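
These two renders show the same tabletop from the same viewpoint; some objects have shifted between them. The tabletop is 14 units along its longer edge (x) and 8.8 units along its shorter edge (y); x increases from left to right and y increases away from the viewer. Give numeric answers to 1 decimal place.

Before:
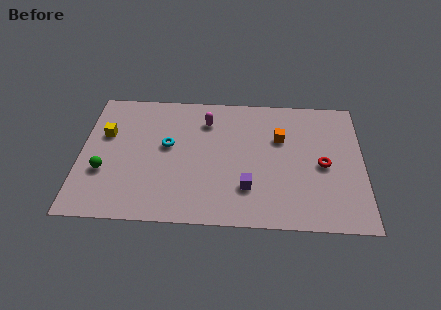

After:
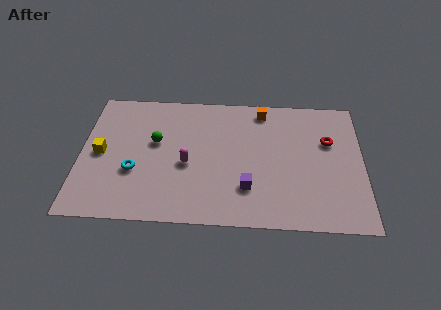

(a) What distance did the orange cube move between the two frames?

2.1

The orange cube was near (9.9, 5.8) before and (9.0, 7.7) after, so it travelled √(0.9² + 1.9²) ≈ 2.1 units.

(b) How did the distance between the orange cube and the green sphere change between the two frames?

-3.2

The distance was about 9.1 in the first image and 5.9 in the second, so they moved 3.2 units closer together.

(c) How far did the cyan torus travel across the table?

2.4

From (4.3, 5.0) to (2.7, 3.2), the cyan torus covered √(1.6² + 1.8²) ≈ 2.4 units.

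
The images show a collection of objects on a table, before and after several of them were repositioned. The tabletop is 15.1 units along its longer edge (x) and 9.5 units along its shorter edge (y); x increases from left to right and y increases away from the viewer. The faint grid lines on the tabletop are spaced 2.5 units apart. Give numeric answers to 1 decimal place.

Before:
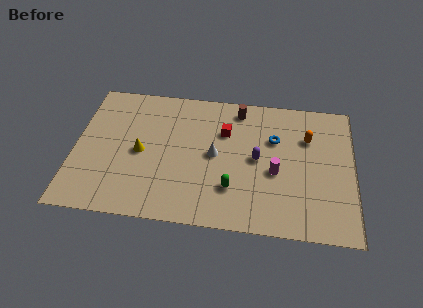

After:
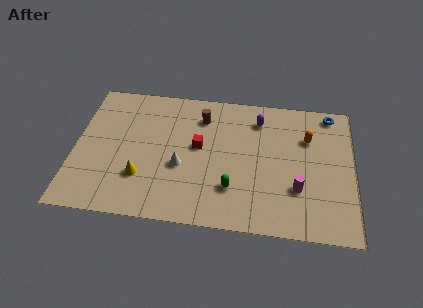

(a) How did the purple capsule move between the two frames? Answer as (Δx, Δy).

(0.0, 2.8)

The purple capsule was at about (9.9, 4.8) and moved to about (9.9, 7.6).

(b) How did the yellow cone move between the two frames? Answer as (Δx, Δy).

(0.1, -1.7)

From the two frames, the yellow cone sits at roughly (3.6, 4.5) before and (3.7, 2.8) after.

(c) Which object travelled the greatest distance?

the blue torus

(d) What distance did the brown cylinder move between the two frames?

2.2

The brown cylinder was near (8.8, 8.2) before and (6.8, 7.4) after, so it travelled √(2.0² + 0.8²) ≈ 2.2 units.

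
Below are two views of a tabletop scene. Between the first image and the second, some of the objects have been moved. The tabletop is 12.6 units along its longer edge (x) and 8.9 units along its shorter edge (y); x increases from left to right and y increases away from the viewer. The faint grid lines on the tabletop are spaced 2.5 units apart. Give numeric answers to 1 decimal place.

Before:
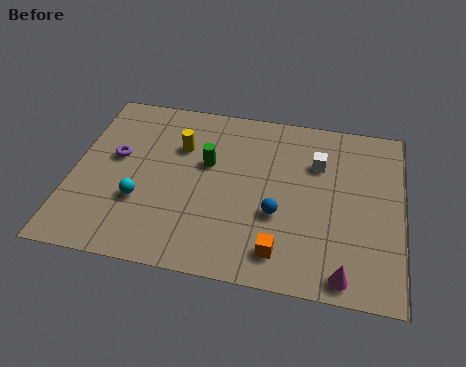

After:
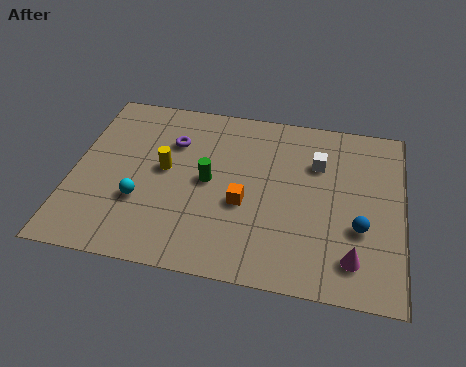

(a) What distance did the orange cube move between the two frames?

2.6

From (8.1, 1.5) to (6.6, 3.6), the orange cube covered √(1.5² + 2.1²) ≈ 2.6 units.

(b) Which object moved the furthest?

the blue sphere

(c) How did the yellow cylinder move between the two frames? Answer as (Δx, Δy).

(-0.5, -1.3)

The yellow cylinder was at about (4.0, 6.1) and moved to about (3.5, 4.8).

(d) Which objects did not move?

the cyan sphere and the white cube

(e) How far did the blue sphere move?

3.1

The blue sphere moved from about (7.9, 3.3) to (11.0, 3.2), a distance of √(3.1² + 0.1²) ≈ 3.1.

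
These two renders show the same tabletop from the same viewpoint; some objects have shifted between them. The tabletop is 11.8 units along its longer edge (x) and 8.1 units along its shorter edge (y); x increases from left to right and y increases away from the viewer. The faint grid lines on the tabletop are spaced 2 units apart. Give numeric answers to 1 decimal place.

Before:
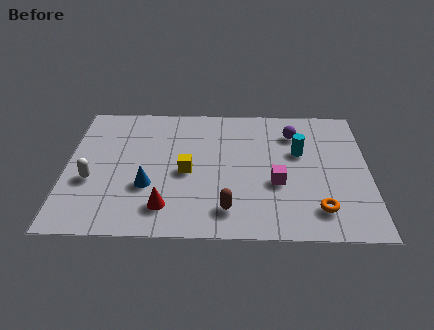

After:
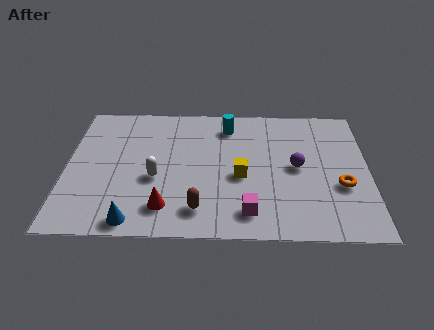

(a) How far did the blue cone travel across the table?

2.1

The blue cone was near (3.2, 2.8) before and (2.7, 0.8) after, so it travelled √(0.5² + 2.0²) ≈ 2.1 units.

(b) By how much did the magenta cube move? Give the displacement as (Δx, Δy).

(-1.1, -1.7)

From the two frames, the magenta cube sits at roughly (8.2, 3.1) before and (7.1, 1.4) after.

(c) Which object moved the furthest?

the cyan cylinder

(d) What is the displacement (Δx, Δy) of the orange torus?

(0.9, 1.4)

The orange torus was at about (9.8, 1.6) and moved to about (10.7, 3.0).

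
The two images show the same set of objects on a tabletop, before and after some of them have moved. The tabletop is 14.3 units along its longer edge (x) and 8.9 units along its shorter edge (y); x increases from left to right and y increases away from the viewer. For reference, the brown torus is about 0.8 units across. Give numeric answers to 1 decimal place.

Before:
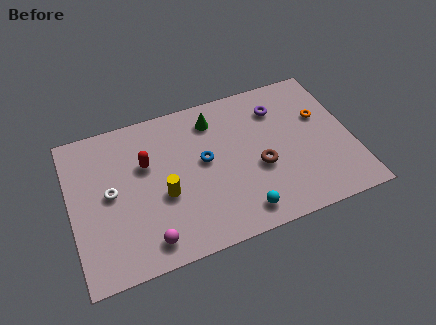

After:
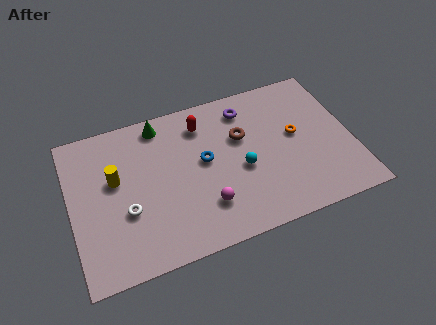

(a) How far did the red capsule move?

3.3

The red capsule moved from about (3.9, 5.7) to (6.9, 7.1), a distance of √(3.0² + 1.4²) ≈ 3.3.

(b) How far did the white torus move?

1.5

The white torus moved from about (2.0, 4.6) to (2.7, 3.3), a distance of √(0.7² + 1.3²) ≈ 1.5.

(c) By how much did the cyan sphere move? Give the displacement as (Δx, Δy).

(0.3, 2.5)

The cyan sphere was at about (8.3, 1.3) and moved to about (8.6, 3.8).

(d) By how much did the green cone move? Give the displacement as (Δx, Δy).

(-2.7, 0.6)

The green cone started near (7.5, 7.2) and ended near (4.8, 7.8).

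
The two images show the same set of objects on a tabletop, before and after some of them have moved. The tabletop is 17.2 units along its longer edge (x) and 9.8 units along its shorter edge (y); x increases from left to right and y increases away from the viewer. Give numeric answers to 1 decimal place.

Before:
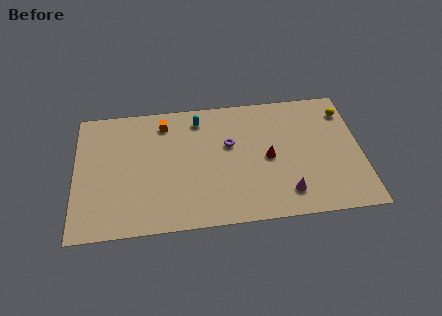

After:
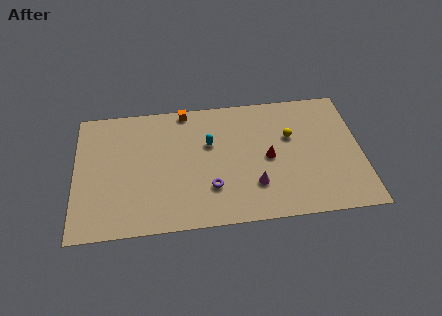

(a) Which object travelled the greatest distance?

the yellow sphere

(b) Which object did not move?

the red cone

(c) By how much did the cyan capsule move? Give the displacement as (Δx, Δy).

(0.6, -2.0)

The cyan capsule was at about (7.5, 8.2) and moved to about (8.1, 6.2).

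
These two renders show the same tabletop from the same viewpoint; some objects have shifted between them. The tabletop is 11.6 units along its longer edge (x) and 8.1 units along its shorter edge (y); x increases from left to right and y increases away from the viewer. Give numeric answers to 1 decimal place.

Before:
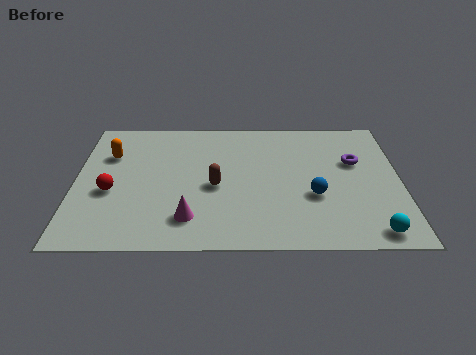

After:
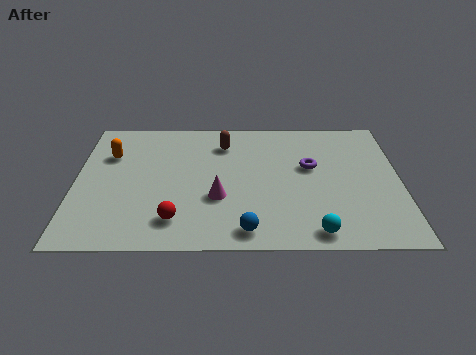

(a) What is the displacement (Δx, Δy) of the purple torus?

(-1.6, -0.3)

The purple torus started near (10.0, 5.1) and ended near (8.4, 4.8).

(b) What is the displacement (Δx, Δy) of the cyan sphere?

(-2.0, 0.0)

From the two frames, the cyan sphere sits at roughly (10.5, 0.9) before and (8.5, 0.9) after.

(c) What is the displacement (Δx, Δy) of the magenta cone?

(1.0, 1.2)

The magenta cone started near (4.1, 1.7) and ended near (5.1, 2.9).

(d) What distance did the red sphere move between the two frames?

2.9

The red sphere moved from about (1.3, 3.3) to (3.6, 1.6), a distance of √(2.3² + 1.7²) ≈ 2.9.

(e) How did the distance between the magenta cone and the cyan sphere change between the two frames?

-2.5

Before: roughly 6.4 units apart; after: 3.9. That's 2.5 units closer together.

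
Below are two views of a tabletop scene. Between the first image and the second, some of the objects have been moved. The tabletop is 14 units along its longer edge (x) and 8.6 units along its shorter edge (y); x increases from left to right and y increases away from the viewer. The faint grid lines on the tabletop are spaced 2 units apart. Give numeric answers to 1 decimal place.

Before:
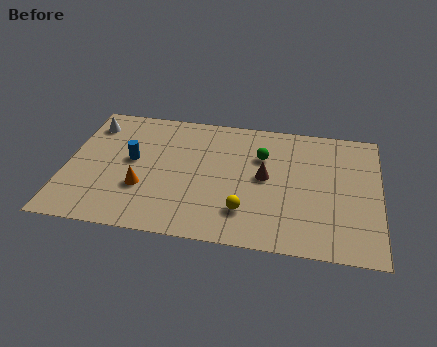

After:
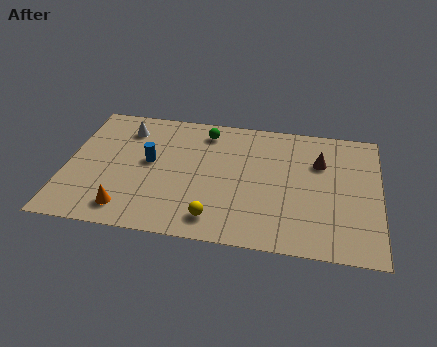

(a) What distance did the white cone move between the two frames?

1.6

The white cone moved from about (0.9, 6.9) to (2.5, 6.8), a distance of √(1.6² + 0.1²) ≈ 1.6.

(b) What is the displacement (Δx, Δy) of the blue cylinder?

(0.8, 0.0)

From the two frames, the blue cylinder sits at roughly (2.9, 4.7) before and (3.7, 4.7) after.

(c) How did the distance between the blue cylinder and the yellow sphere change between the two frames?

-1.3

Before: roughly 5.8 units apart; after: 4.5. That's 1.3 units closer together.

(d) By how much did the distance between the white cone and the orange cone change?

+0.6

Before: roughly 4.8 units apart; after: 5.4. That's 0.6 units further apart.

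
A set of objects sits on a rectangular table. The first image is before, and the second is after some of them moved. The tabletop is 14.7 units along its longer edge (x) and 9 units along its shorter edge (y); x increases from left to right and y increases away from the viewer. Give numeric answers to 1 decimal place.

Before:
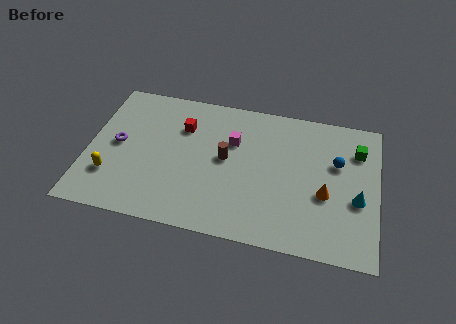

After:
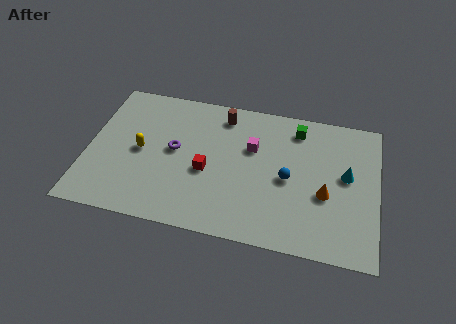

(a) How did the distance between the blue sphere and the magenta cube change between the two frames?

-2.8

The distance was about 5.3 in the first image and 2.5 in the second, so they moved 2.8 units closer together.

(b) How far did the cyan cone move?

1.5

From (13.7, 3.6) to (13.1, 5.0), the cyan cone covered √(0.6² + 1.4²) ≈ 1.5 units.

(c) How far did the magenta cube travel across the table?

1.0

From (7.3, 6.0) to (8.3, 5.8), the magenta cube covered √(1.0² + 0.2²) ≈ 1.0 units.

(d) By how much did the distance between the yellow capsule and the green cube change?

-4.6

The distance was about 13.0 in the first image and 8.4 in the second, so they moved 4.6 units closer together.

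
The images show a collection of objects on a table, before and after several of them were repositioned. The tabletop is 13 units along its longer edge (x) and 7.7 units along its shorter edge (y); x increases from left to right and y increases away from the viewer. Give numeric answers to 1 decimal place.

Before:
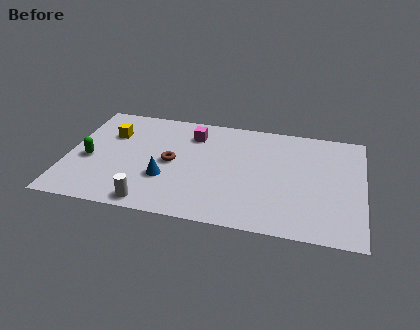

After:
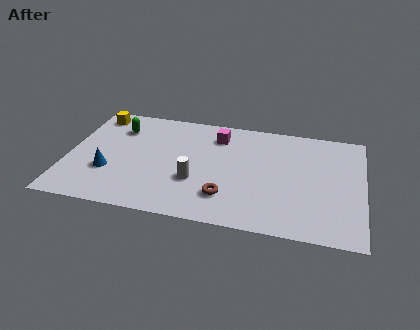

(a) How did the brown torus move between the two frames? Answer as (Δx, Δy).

(2.5, -1.9)

The brown torus started near (4.6, 3.8) and ended near (7.1, 1.9).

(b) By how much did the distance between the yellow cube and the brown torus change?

+4.5

The distance was about 3.2 in the first image and 7.7 in the second, so they moved 4.5 units further apart.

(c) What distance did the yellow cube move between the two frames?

1.5

The yellow cube was near (1.8, 5.3) before and (1.0, 6.6) after, so it travelled √(0.8² + 1.3²) ≈ 1.5 units.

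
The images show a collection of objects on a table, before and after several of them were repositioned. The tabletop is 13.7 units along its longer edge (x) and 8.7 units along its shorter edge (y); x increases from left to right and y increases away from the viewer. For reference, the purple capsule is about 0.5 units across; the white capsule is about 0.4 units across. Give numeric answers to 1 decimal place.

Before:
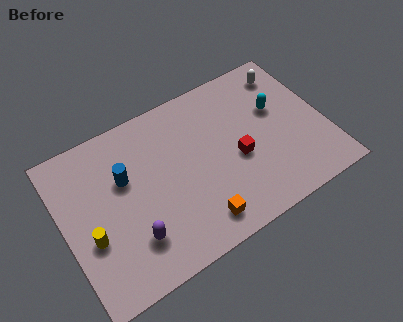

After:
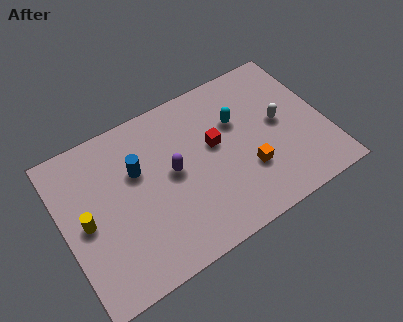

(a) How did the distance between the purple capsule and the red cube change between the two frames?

-3.7

They were about 6.0 units apart before and 2.3 after — 3.7 units closer together.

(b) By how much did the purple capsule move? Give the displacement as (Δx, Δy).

(2.5, 2.4)

The purple capsule was at about (3.2, 2.2) and moved to about (5.7, 4.6).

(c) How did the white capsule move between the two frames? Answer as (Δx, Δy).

(-0.9, -2.6)

From the two frames, the white capsule sits at roughly (12.3, 7.2) before and (11.4, 4.6) after.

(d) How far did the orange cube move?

3.2

From (6.5, 1.4) to (9.4, 2.8), the orange cube covered √(2.9² + 1.4²) ≈ 3.2 units.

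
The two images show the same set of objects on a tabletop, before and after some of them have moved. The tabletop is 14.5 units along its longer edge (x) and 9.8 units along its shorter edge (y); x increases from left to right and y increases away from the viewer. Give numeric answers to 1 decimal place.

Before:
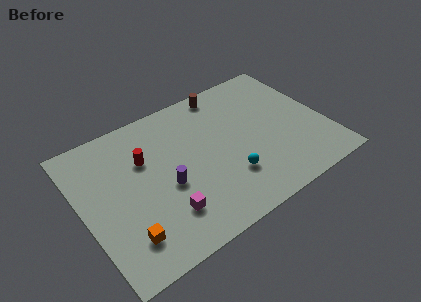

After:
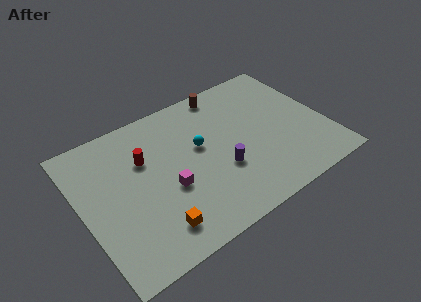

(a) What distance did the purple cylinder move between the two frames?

3.3

The purple cylinder was near (4.8, 4.1) before and (8.0, 3.5) after, so it travelled √(3.2² + 0.6²) ≈ 3.3 units.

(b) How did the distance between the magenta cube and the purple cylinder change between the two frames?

+1.4

They were about 1.7 units apart before and 3.1 after — 1.4 units further apart.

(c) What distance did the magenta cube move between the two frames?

1.6

The magenta cube moved from about (4.4, 2.4) to (4.9, 3.9), a distance of √(0.5² + 1.5²) ≈ 1.6.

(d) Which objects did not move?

the brown cylinder and the red cylinder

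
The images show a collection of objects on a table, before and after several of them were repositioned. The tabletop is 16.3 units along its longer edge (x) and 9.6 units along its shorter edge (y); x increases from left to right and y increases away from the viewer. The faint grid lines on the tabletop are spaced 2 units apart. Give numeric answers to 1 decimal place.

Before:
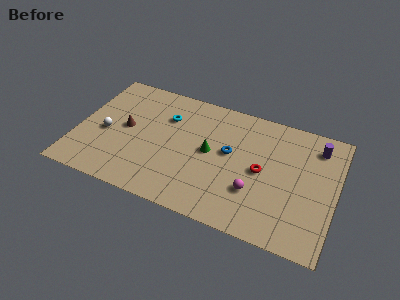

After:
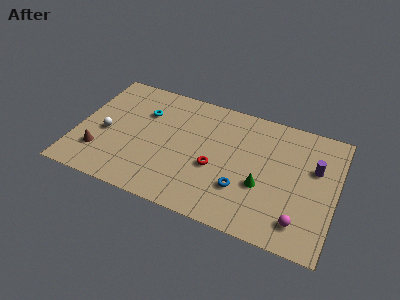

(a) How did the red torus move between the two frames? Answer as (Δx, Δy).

(-2.9, -0.8)

The red torus was at about (11.7, 4.7) and moved to about (8.8, 3.9).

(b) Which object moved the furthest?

the green cone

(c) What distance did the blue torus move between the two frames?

2.7

From (9.6, 5.4) to (10.6, 2.9), the blue torus covered √(1.0² + 2.5²) ≈ 2.7 units.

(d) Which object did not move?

the white sphere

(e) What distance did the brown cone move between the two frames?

2.9

From (3.0, 5.0) to (1.6, 2.5), the brown cone covered √(1.4² + 2.5²) ≈ 2.9 units.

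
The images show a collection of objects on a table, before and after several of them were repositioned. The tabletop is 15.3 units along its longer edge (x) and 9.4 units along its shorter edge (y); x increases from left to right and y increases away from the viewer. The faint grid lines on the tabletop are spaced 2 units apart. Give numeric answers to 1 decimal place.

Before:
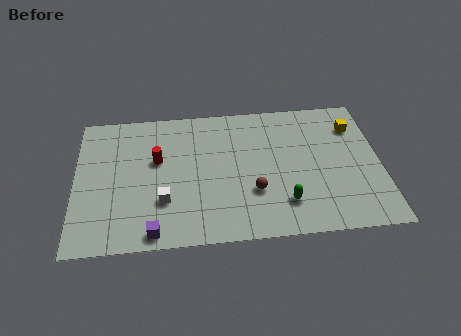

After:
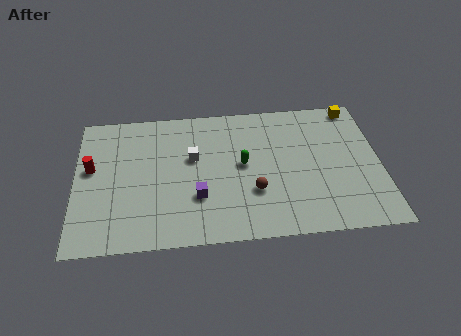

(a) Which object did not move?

the brown sphere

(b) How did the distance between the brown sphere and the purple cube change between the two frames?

-2.7

They were about 5.5 units apart before and 2.8 after — 2.7 units closer together.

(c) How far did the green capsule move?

3.4

The green capsule was near (10.4, 2.2) before and (8.4, 5.0) after, so it travelled √(2.0² + 2.8²) ≈ 3.4 units.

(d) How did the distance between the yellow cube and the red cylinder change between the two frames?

+3.7

Before: roughly 10.1 units apart; after: 13.8. That's 3.7 units further apart.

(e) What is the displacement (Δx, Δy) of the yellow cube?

(0.1, 1.4)

From the two frames, the yellow cube sits at roughly (14.1, 7.1) before and (14.2, 8.5) after.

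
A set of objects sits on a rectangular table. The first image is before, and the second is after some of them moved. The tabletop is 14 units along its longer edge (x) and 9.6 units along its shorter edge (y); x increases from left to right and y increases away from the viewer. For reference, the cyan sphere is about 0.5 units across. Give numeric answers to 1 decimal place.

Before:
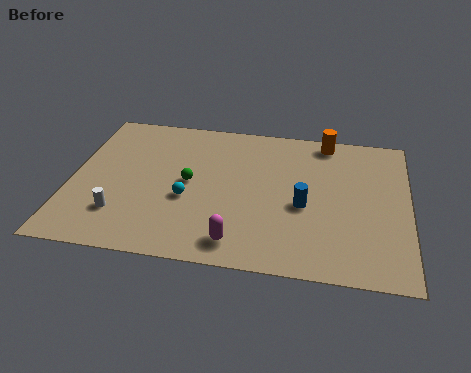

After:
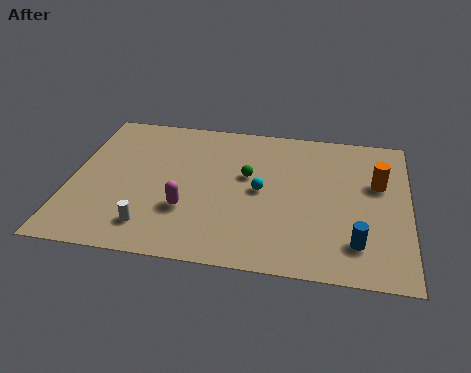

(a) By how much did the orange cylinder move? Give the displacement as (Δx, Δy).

(2.2, -2.6)

The orange cylinder was at about (10.5, 8.6) and moved to about (12.7, 6.0).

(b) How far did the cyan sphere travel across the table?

3.2

The cyan sphere moved from about (4.9, 3.8) to (7.9, 4.8), a distance of √(3.0² + 1.0²) ≈ 3.2.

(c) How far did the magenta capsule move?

2.8

The magenta capsule moved from about (7.1, 1.4) to (4.9, 3.1), a distance of √(2.2² + 1.7²) ≈ 2.8.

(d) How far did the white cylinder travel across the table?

1.4

The white cylinder moved from about (2.2, 2.4) to (3.5, 1.8), a distance of √(1.3² + 0.6²) ≈ 1.4.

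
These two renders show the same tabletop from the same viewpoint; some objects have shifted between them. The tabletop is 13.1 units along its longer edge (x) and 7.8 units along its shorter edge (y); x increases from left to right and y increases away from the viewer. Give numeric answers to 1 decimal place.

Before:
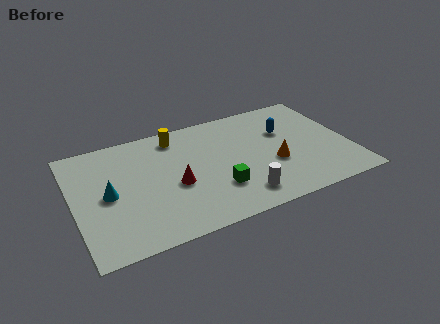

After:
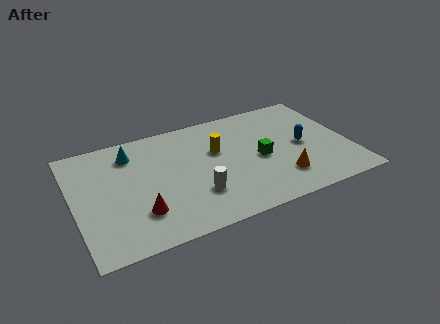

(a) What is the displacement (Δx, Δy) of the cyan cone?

(1.3, 2.4)

The cyan cone was at about (1.6, 3.8) and moved to about (2.9, 6.2).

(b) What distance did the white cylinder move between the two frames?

2.2

The white cylinder was near (7.6, 1.4) before and (5.6, 2.3) after, so it travelled √(2.0² + 0.9²) ≈ 2.2 units.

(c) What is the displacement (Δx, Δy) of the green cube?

(2.2, 1.3)

From the two frames, the green cube sits at roughly (6.6, 2.3) before and (8.8, 3.6) after.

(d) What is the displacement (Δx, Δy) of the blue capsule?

(0.7, -1.3)

From the two frames, the blue capsule sits at roughly (10.2, 5.1) before and (10.9, 3.8) after.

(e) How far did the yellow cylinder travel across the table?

2.5

The yellow cylinder moved from about (5.1, 6.6) to (6.9, 4.9), a distance of √(1.8² + 1.7²) ≈ 2.5.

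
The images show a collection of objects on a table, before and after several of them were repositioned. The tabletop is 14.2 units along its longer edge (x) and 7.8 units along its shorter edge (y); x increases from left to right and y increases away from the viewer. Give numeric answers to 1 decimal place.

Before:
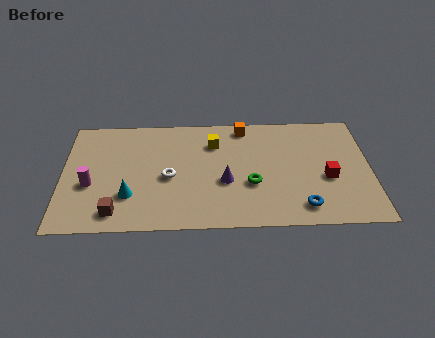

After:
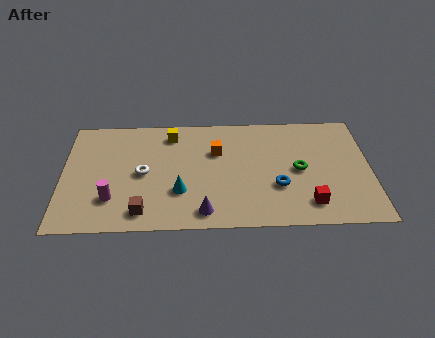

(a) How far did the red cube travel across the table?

1.9

The red cube moved from about (12.2, 3.2) to (11.3, 1.5), a distance of √(0.9² + 1.7²) ≈ 1.9.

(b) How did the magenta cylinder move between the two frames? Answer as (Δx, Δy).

(1.0, -1.0)

The magenta cylinder started near (1.3, 3.1) and ended near (2.3, 2.1).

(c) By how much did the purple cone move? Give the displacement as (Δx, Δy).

(-1.0, -2.0)

The purple cone started near (7.5, 3.1) and ended near (6.5, 1.1).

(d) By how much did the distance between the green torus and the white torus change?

+3.4

They were about 3.8 units apart before and 7.2 after — 3.4 units further apart.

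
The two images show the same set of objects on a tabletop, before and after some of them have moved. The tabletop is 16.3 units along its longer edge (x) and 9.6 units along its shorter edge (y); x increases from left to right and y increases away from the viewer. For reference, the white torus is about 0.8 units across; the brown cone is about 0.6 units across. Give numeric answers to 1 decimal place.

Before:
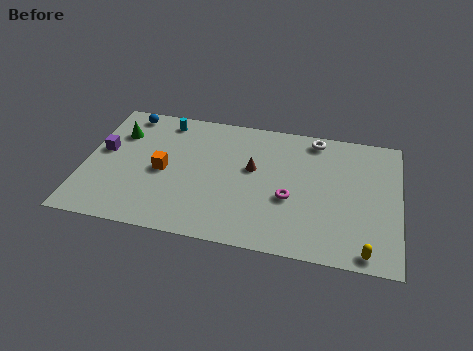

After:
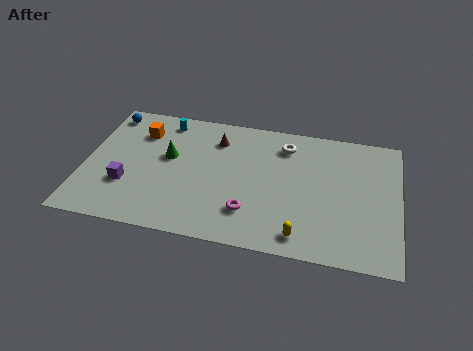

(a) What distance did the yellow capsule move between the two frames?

3.3

The yellow capsule moved from about (14.7, 0.9) to (11.4, 1.3), a distance of √(3.3² + 0.4²) ≈ 3.3.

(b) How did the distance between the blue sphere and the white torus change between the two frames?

-0.5

They were about 9.9 units apart before and 9.4 after — 0.5 units closer together.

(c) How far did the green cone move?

3.0

The green cone was near (1.6, 6.9) before and (4.3, 5.6) after, so it travelled √(2.7² + 1.3²) ≈ 3.0 units.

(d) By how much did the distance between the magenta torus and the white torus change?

+0.7

The distance was about 4.8 in the first image and 5.5 in the second, so they moved 0.7 units further apart.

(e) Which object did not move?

the cyan cylinder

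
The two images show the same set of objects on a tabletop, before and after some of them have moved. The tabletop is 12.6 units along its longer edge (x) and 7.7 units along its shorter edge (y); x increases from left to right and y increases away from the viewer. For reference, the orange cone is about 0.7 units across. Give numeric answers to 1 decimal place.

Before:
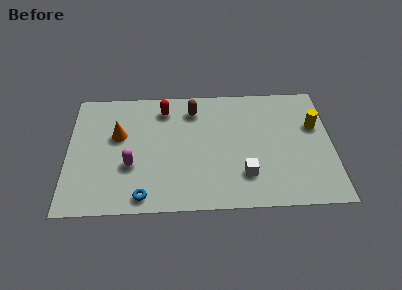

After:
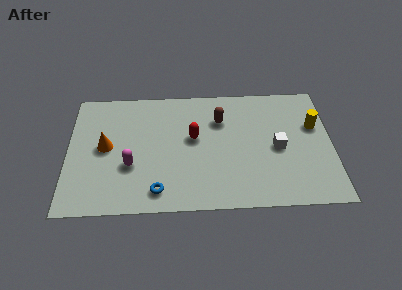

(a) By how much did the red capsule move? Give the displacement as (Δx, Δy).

(1.4, -1.9)

From the two frames, the red capsule sits at roughly (4.6, 6.3) before and (6.0, 4.4) after.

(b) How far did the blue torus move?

0.8

From (3.6, 0.9) to (4.3, 1.2), the blue torus covered √(0.7² + 0.3²) ≈ 0.8 units.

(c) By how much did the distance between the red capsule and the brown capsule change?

+0.3

They were about 1.4 units apart before and 1.7 after — 0.3 units further apart.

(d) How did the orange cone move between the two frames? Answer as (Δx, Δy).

(-0.6, -0.7)

From the two frames, the orange cone sits at roughly (2.4, 4.7) before and (1.8, 4.0) after.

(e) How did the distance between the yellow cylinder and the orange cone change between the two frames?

+0.6

They were about 9.4 units apart before and 10.0 after — 0.6 units further apart.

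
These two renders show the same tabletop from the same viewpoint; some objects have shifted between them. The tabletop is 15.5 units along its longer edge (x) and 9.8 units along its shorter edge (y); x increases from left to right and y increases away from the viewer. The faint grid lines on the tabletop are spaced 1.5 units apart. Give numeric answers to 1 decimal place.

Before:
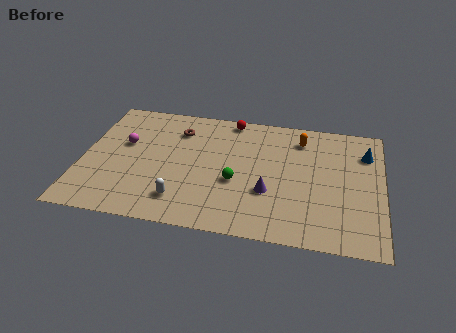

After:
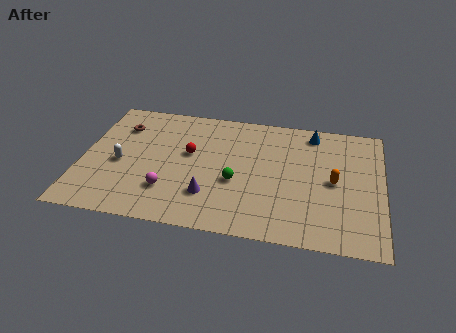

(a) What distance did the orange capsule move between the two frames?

3.6

The orange capsule moved from about (11.2, 7.9) to (13.0, 4.8), a distance of √(1.8² + 3.1²) ≈ 3.6.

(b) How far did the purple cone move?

3.1

From (9.7, 3.4) to (6.7, 2.6), the purple cone covered √(3.0² + 0.8²) ≈ 3.1 units.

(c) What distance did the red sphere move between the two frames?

3.8

From (7.5, 8.9) to (5.5, 5.7), the red sphere covered √(2.0² + 3.2²) ≈ 3.8 units.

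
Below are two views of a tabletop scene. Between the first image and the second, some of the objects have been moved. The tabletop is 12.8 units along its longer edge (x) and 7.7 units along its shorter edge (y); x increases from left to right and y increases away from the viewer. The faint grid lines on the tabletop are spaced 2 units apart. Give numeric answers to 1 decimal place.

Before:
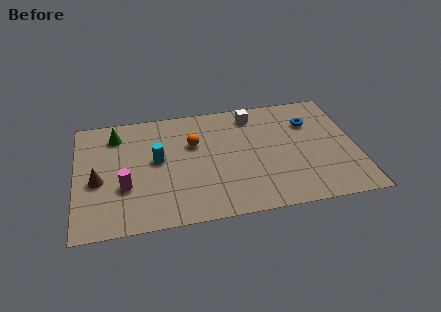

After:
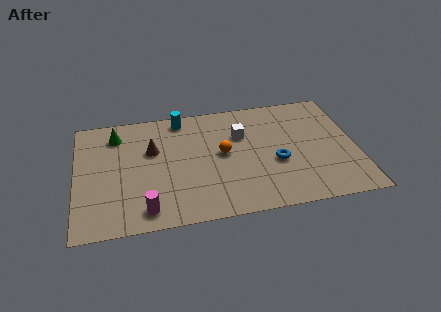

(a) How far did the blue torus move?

2.9

From (10.8, 5.5) to (9.1, 3.1), the blue torus covered √(1.7² + 2.4²) ≈ 2.9 units.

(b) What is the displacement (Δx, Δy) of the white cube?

(-0.6, -1.3)

The white cube was at about (8.2, 6.5) and moved to about (7.6, 5.2).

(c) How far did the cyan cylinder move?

2.9

The cyan cylinder was near (3.7, 4.2) before and (4.9, 6.8) after, so it travelled √(1.2² + 2.6²) ≈ 2.9 units.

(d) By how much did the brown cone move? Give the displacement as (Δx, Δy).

(2.5, 1.6)

From the two frames, the brown cone sits at roughly (1.0, 3.3) before and (3.5, 4.9) after.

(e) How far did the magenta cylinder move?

1.8

The magenta cylinder moved from about (2.2, 2.7) to (3.1, 1.1), a distance of √(0.9² + 1.6²) ≈ 1.8.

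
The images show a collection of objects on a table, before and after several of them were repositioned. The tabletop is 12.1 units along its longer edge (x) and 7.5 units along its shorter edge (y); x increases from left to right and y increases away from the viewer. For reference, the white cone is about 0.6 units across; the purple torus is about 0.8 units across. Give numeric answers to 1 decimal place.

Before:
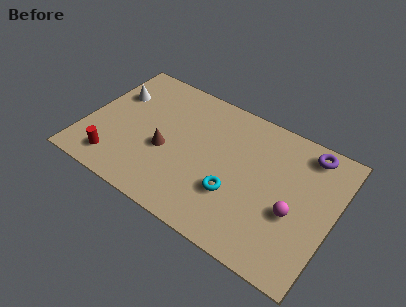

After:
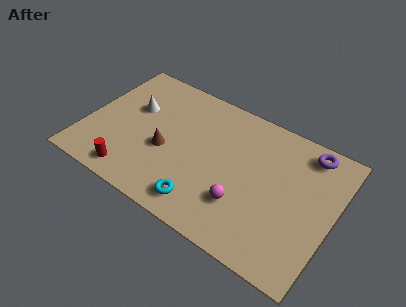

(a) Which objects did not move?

the brown cone and the purple torus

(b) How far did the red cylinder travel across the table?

0.9

The red cylinder moved from about (1.8, 1.3) to (2.7, 1.0), a distance of √(0.9² + 0.3²) ≈ 0.9.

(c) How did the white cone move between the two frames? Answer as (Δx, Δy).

(1.0, -0.4)

From the two frames, the white cone sits at roughly (1.1, 5.1) before and (2.1, 4.7) after.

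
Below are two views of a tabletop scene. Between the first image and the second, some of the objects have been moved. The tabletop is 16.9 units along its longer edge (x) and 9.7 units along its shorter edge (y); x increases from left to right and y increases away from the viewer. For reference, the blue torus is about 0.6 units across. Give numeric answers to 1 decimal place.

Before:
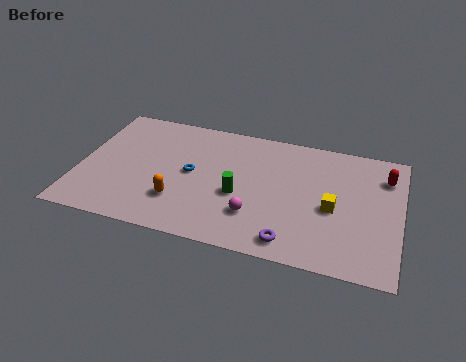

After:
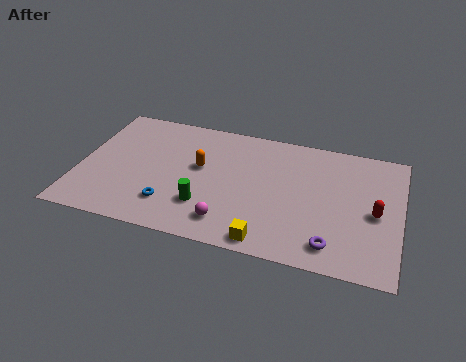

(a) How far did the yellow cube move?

4.6

The yellow cube was near (13.4, 4.3) before and (10.2, 1.0) after, so it travelled √(3.2² + 3.3²) ≈ 4.6 units.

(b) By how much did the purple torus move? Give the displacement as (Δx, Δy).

(2.1, 0.3)

The purple torus was at about (11.4, 1.3) and moved to about (13.5, 1.6).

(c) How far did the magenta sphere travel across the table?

1.6

The magenta sphere moved from about (9.4, 2.7) to (8.1, 1.8), a distance of √(1.3² + 0.9²) ≈ 1.6.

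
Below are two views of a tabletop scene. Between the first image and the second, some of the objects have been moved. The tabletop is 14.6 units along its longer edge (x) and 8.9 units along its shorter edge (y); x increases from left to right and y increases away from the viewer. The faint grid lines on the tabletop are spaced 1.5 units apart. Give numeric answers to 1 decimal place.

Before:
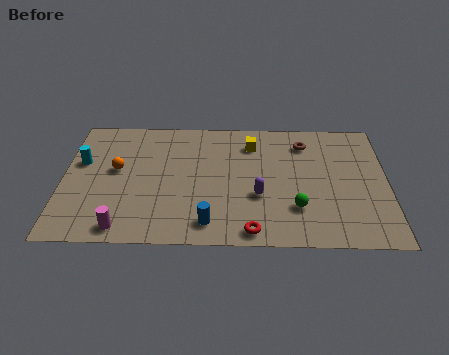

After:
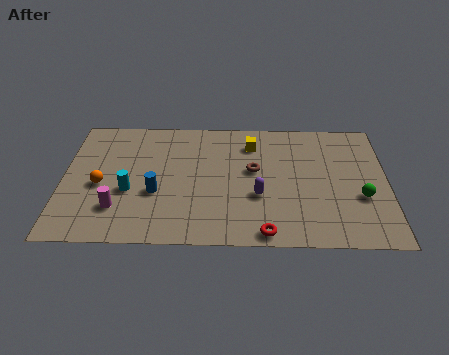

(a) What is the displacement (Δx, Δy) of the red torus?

(0.6, -0.1)

From the two frames, the red torus sits at roughly (8.5, 0.9) before and (9.1, 0.8) after.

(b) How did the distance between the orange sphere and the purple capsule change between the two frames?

+0.5

They were about 6.6 units apart before and 7.1 after — 0.5 units further apart.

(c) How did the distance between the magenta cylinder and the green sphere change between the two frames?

+3.1

Before: roughly 7.8 units apart; after: 10.9. That's 3.1 units further apart.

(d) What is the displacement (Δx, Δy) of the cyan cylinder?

(2.2, -2.0)

The cyan cylinder started near (0.8, 5.5) and ended near (3.0, 3.5).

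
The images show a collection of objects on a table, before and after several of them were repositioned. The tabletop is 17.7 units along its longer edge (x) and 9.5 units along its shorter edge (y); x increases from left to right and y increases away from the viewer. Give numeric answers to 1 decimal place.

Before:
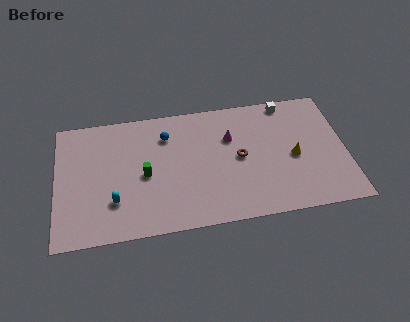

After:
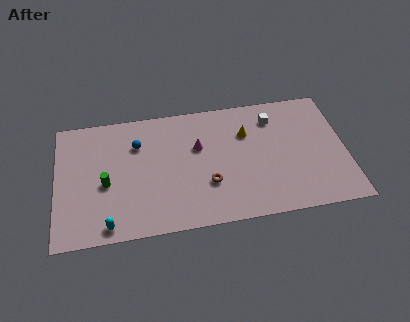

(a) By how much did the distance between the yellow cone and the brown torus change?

+1.0

They were about 3.3 units apart before and 4.3 after — 1.0 units further apart.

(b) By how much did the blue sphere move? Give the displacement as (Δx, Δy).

(-1.8, -0.4)

The blue sphere started near (6.8, 7.2) and ended near (5.0, 6.8).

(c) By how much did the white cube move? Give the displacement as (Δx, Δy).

(-0.9, -1.1)

The white cube started near (14.3, 8.6) and ended near (13.4, 7.5).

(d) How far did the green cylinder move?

2.4

The green cylinder was near (5.4, 4.4) before and (3.0, 4.1) after, so it travelled √(2.4² + 0.3²) ≈ 2.4 units.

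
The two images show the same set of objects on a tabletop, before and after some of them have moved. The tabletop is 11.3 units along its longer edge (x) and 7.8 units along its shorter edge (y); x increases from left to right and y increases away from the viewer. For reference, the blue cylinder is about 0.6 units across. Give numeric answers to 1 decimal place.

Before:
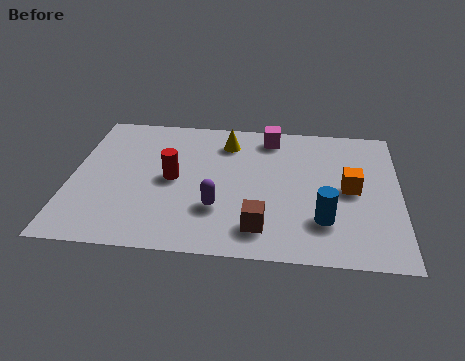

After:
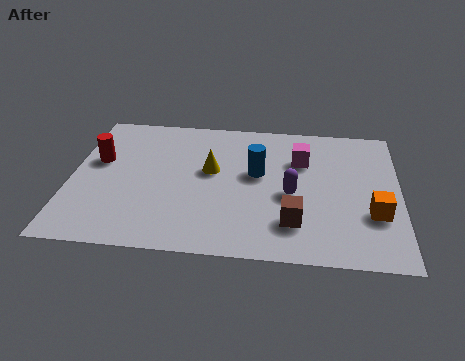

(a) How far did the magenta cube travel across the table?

1.7

The magenta cube moved from about (6.8, 6.7) to (7.9, 5.4), a distance of √(1.1² + 1.3²) ≈ 1.7.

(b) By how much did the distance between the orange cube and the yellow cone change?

+1.0

They were about 4.9 units apart before and 5.9 after — 1.0 units further apart.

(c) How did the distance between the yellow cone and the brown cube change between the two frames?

-1.0

The distance was about 4.9 in the first image and 3.9 in the second, so they moved 1.0 units closer together.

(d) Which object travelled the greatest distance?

the blue cylinder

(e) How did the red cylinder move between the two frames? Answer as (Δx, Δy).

(-2.6, 0.8)

From the two frames, the red cylinder sits at roughly (3.5, 3.9) before and (0.9, 4.7) after.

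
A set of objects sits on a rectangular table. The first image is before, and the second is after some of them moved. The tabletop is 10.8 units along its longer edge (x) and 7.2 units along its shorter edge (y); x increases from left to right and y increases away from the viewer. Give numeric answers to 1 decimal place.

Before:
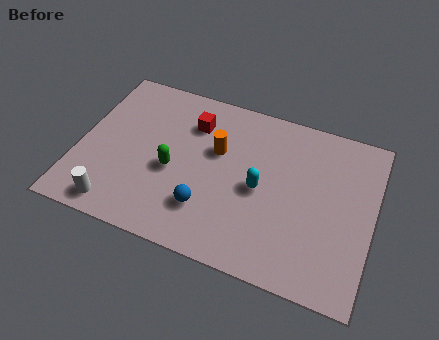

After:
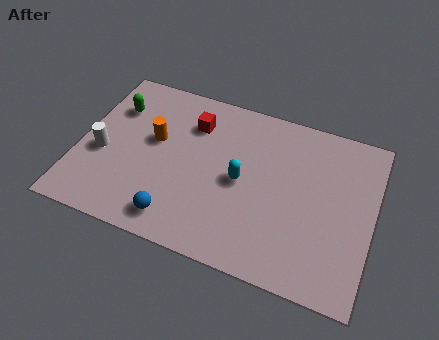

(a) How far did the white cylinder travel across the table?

2.2

The white cylinder was near (1.7, 0.9) before and (0.9, 3.0) after, so it travelled √(0.8² + 2.1²) ≈ 2.2 units.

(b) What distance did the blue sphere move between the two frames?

1.3

From (4.9, 1.9) to (3.9, 1.1), the blue sphere covered √(1.0² + 0.8²) ≈ 1.3 units.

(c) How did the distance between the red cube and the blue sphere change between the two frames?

+0.7

Before: roughly 3.6 units apart; after: 4.3. That's 0.7 units further apart.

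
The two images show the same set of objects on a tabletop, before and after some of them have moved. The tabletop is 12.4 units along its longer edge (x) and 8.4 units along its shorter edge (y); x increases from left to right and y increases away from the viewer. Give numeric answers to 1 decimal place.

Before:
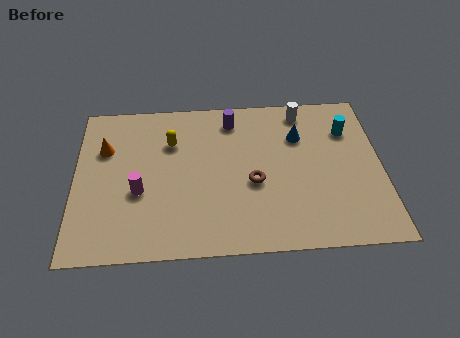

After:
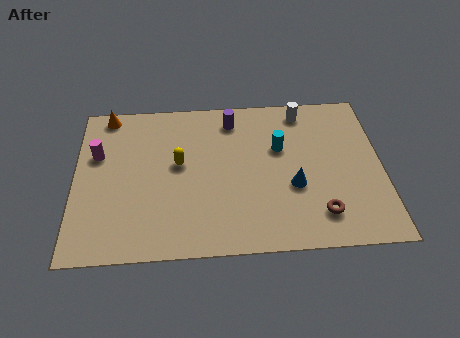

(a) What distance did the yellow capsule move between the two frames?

1.2

From (3.9, 5.9) to (4.2, 4.7), the yellow capsule covered √(0.3² + 1.2²) ≈ 1.2 units.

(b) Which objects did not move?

the white cylinder and the purple cylinder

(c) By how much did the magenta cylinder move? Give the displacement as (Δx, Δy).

(-1.7, 2.1)

The magenta cylinder started near (2.6, 3.3) and ended near (0.9, 5.4).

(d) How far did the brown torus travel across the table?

3.2

The brown torus moved from about (7.2, 3.5) to (9.8, 1.7), a distance of √(2.6² + 1.8²) ≈ 3.2.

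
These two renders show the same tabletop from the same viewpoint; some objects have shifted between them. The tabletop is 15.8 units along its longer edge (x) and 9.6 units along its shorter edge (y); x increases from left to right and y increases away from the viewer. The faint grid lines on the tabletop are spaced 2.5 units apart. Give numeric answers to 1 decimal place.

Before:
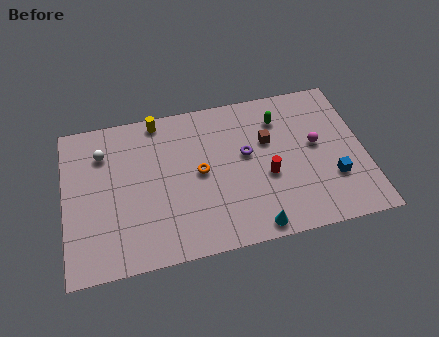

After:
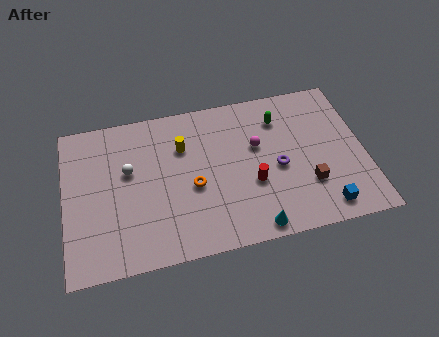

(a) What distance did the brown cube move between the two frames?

3.7

The brown cube moved from about (10.8, 6.1) to (12.7, 2.9), a distance of √(1.9² + 3.2²) ≈ 3.7.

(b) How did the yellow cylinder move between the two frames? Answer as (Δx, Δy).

(1.2, -2.0)

From the two frames, the yellow cylinder sits at roughly (5.1, 8.7) before and (6.3, 6.7) after.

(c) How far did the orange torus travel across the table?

0.9

The orange torus was near (7.1, 4.9) before and (6.7, 4.1) after, so it travelled √(0.4² + 0.8²) ≈ 0.9 units.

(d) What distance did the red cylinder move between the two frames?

0.9

From (10.6, 3.9) to (9.8, 3.6), the red cylinder covered √(0.8² + 0.3²) ≈ 0.9 units.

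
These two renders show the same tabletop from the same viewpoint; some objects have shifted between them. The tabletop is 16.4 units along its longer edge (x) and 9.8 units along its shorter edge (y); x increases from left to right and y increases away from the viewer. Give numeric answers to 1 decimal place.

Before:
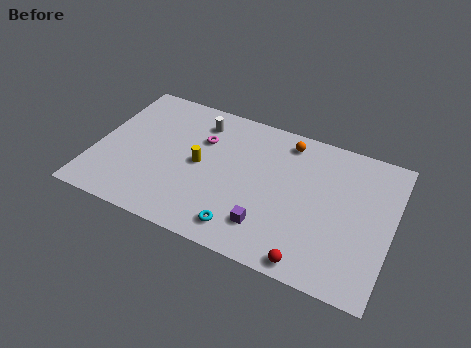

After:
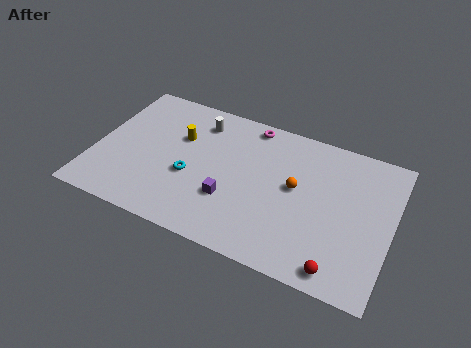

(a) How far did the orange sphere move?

3.1

The orange sphere was near (10.3, 8.4) before and (11.1, 5.4) after, so it travelled √(0.8² + 3.0²) ≈ 3.1 units.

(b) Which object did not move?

the white cylinder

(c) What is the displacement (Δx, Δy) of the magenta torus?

(2.5, 2.1)

The magenta torus was at about (5.7, 6.7) and moved to about (8.2, 8.8).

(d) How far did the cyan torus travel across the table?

4.0

From (8.6, 1.5) to (5.4, 3.9), the cyan torus covered √(3.2² + 2.4²) ≈ 4.0 units.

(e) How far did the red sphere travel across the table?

1.5

From (12.4, 0.9) to (13.9, 1.1), the red sphere covered √(1.5² + 0.2²) ≈ 1.5 units.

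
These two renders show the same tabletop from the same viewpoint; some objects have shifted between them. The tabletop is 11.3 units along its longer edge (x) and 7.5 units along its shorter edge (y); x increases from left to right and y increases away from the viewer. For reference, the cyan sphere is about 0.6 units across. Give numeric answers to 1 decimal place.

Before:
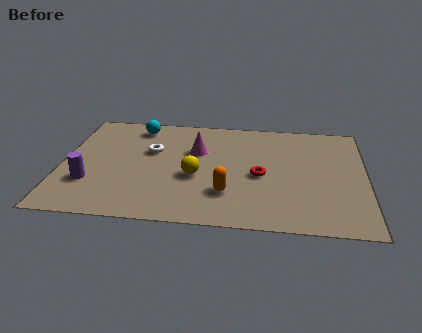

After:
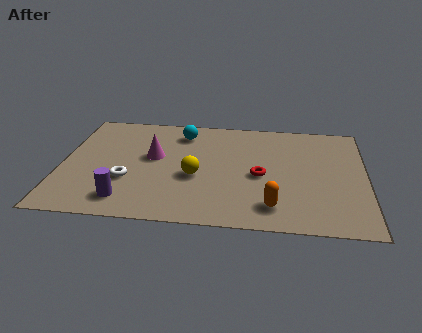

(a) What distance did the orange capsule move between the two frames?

1.8

The orange capsule moved from about (6.2, 2.1) to (7.9, 1.4), a distance of √(1.7² + 0.7²) ≈ 1.8.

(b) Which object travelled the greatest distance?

the white torus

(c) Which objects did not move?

the red torus and the yellow sphere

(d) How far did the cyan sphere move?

1.7

The cyan sphere moved from about (2.7, 6.4) to (4.4, 6.1), a distance of √(1.7² + 0.3²) ≈ 1.7.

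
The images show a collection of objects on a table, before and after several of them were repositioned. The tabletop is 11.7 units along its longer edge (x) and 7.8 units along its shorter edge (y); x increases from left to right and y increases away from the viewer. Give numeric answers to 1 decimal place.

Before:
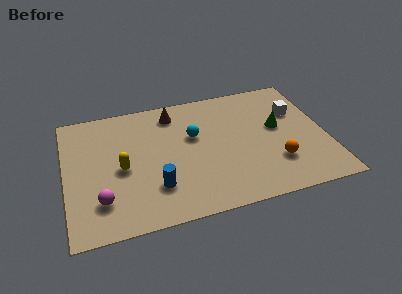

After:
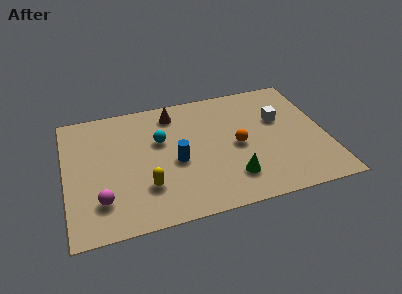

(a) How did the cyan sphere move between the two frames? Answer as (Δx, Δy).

(-1.5, 0.1)

The cyan sphere started near (5.8, 4.8) and ended near (4.3, 4.9).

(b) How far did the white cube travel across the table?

0.9

The white cube moved from about (10.5, 5.2) to (9.7, 4.9), a distance of √(0.8² + 0.3²) ≈ 0.9.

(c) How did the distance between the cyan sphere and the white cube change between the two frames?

+0.7

The distance was about 4.7 in the first image and 5.4 in the second, so they moved 0.7 units further apart.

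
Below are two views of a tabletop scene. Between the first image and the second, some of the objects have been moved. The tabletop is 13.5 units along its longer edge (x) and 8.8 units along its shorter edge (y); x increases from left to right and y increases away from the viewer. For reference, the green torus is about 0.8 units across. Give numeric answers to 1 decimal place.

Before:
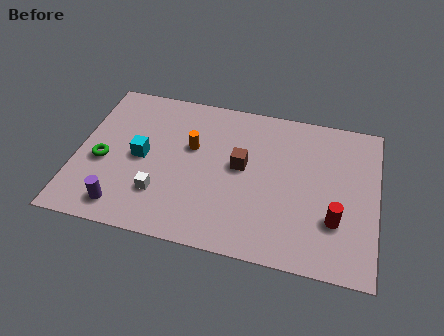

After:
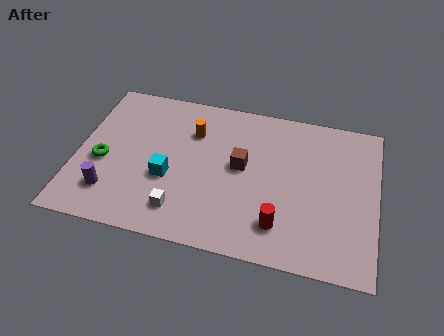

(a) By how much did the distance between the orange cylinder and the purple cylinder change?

+0.5

The distance was about 5.0 in the first image and 5.5 in the second, so they moved 0.5 units further apart.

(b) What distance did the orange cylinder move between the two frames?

0.9

The orange cylinder moved from about (5.1, 5.4) to (5.1, 6.3), a distance of √(0.0² + 0.9²) ≈ 0.9.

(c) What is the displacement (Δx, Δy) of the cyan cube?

(1.3, -0.9)

From the two frames, the cyan cube sits at roughly (2.9, 4.3) before and (4.2, 3.4) after.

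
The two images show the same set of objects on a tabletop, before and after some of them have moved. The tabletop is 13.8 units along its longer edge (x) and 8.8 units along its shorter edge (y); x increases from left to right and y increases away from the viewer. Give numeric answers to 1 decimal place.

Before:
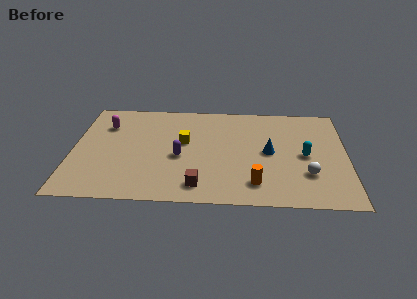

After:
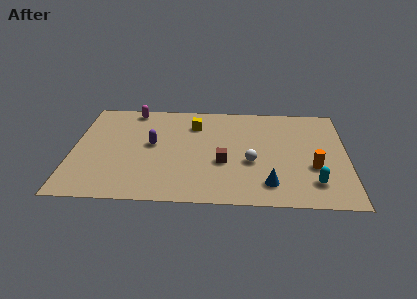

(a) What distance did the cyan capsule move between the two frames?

2.3

The cyan capsule was near (11.7, 4.2) before and (12.1, 1.9) after, so it travelled √(0.4² + 2.3²) ≈ 2.3 units.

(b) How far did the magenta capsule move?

2.0

The magenta capsule moved from about (1.6, 6.4) to (2.9, 7.9), a distance of √(1.3² + 1.5²) ≈ 2.0.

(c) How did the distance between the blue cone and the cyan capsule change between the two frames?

+0.4

They were about 1.8 units apart before and 2.2 after — 0.4 units further apart.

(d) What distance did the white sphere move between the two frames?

2.9

From (11.8, 2.6) to (9.0, 3.5), the white sphere covered √(2.8² + 0.9²) ≈ 2.9 units.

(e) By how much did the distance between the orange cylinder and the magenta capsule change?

+1.4

Before: roughly 8.9 units apart; after: 10.3. That's 1.4 units further apart.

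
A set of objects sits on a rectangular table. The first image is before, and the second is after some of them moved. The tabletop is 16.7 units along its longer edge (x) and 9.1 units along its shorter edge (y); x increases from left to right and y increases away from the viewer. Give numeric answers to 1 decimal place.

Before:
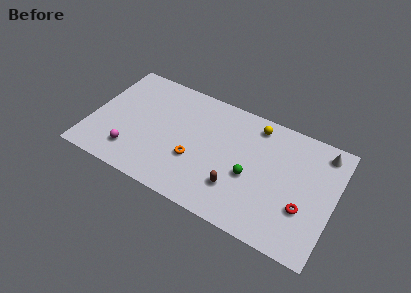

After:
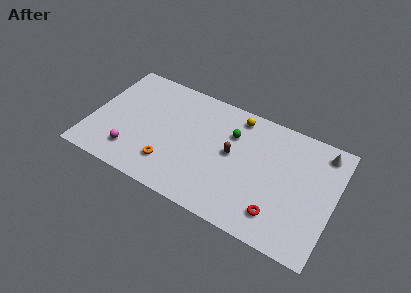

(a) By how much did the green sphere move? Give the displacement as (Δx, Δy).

(-1.6, 2.6)

From the two frames, the green sphere sits at roughly (11.1, 3.8) before and (9.5, 6.4) after.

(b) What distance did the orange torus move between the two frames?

1.9

From (7.3, 3.3) to (5.7, 2.2), the orange torus covered √(1.6² + 1.1²) ≈ 1.9 units.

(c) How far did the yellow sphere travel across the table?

1.3

The yellow sphere moved from about (11.0, 7.8) to (9.7, 7.9), a distance of √(1.3² + 0.1²) ≈ 1.3.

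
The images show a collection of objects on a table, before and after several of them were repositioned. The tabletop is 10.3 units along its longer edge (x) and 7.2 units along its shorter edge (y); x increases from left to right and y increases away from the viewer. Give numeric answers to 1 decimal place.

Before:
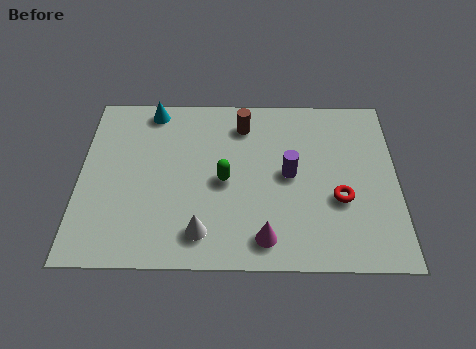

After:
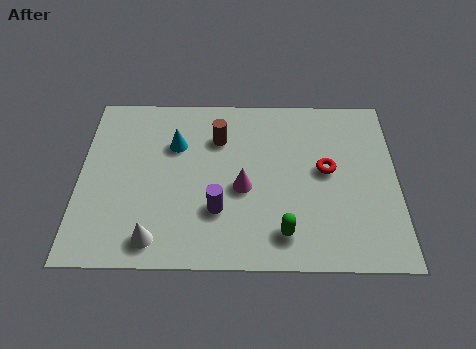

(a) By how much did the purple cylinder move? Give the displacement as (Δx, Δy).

(-2.3, -1.5)

The purple cylinder started near (6.8, 3.7) and ended near (4.5, 2.2).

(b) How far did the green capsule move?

2.8

From (4.7, 3.4) to (6.6, 1.3), the green capsule covered √(1.9² + 2.1²) ≈ 2.8 units.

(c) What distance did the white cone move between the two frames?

1.5

From (4.0, 1.3) to (2.5, 1.0), the white cone covered √(1.5² + 0.3²) ≈ 1.5 units.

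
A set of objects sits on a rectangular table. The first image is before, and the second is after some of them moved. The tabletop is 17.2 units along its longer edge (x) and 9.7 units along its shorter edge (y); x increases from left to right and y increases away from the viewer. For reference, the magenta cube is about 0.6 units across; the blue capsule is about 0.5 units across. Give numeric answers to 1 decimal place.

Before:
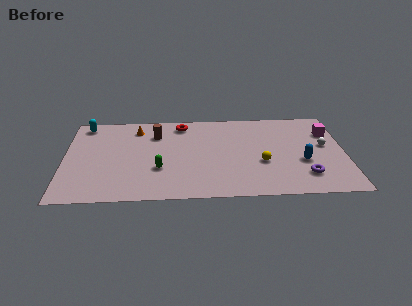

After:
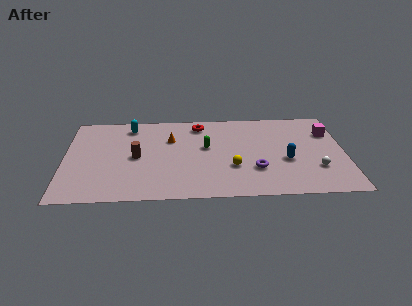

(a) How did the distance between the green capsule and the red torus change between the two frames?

-2.6

Before: roughly 5.2 units apart; after: 2.6. That's 2.6 units closer together.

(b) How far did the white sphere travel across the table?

2.6

From (16.0, 5.4) to (15.4, 2.9), the white sphere covered √(0.6² + 2.5²) ≈ 2.6 units.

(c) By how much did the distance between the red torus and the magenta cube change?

-1.1

They were about 9.2 units apart before and 8.1 after — 1.1 units closer together.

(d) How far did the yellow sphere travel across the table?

1.8

From (12.1, 3.7) to (10.3, 3.3), the yellow sphere covered √(1.8² + 0.4²) ≈ 1.8 units.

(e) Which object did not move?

the magenta cube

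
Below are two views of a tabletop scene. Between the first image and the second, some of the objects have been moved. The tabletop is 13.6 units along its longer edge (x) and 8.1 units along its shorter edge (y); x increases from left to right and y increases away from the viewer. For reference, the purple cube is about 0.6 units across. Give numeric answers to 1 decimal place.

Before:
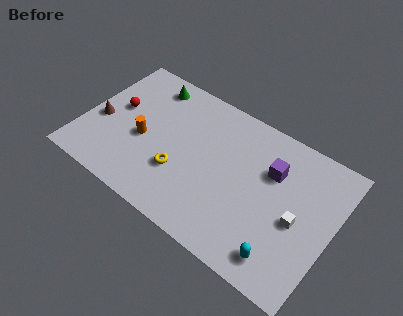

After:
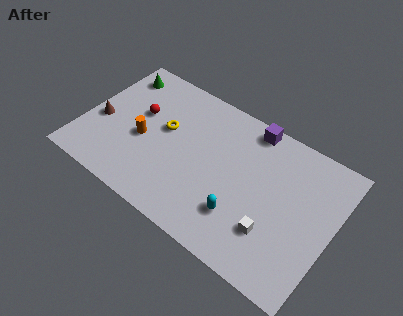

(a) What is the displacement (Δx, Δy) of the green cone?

(-1.8, -0.2)

The green cone was at about (3.0, 6.9) and moved to about (1.2, 6.7).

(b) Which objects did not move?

the orange cylinder and the brown cone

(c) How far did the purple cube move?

2.3

From (10.1, 5.5) to (8.6, 7.3), the purple cube covered √(1.5² + 1.8²) ≈ 2.3 units.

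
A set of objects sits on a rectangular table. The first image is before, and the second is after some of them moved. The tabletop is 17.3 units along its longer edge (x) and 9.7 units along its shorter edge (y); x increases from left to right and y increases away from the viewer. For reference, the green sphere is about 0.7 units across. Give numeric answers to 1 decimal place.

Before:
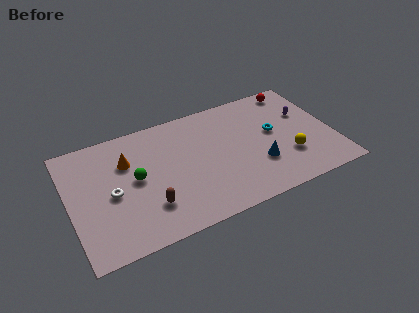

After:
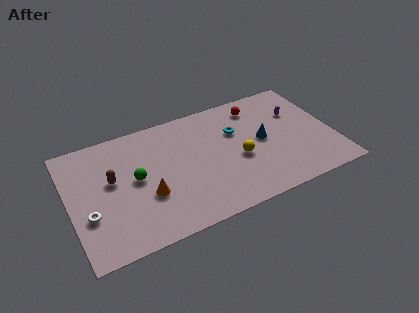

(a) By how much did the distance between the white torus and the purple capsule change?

+1.3

The distance was about 13.1 in the first image and 14.4 in the second, so they moved 1.3 units further apart.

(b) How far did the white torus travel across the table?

1.9

The white torus moved from about (2.7, 4.5) to (1.1, 3.4), a distance of √(1.6² + 1.1²) ≈ 1.9.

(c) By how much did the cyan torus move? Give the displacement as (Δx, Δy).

(-2.4, 1.0)

The cyan torus was at about (13.5, 5.4) and moved to about (11.1, 6.4).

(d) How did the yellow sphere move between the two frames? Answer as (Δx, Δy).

(-3.2, 1.1)

The yellow sphere was at about (14.2, 3.0) and moved to about (11.0, 4.1).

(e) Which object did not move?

the green sphere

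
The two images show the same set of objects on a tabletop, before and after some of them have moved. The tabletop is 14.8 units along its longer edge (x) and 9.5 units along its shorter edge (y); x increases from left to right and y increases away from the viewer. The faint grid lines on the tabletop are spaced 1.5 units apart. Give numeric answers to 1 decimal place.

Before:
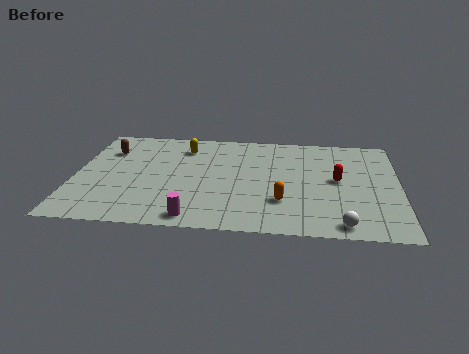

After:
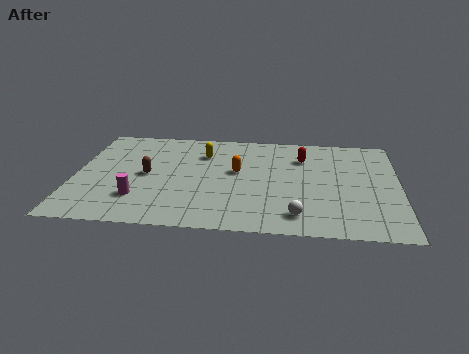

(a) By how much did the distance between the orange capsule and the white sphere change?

+1.5

The distance was about 3.2 in the first image and 4.7 in the second, so they moved 1.5 units further apart.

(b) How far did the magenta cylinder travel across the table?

3.0

The magenta cylinder moved from about (5.6, 1.0) to (3.0, 2.5), a distance of √(2.6² + 1.5²) ≈ 3.0.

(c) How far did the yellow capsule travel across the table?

1.0

The yellow capsule was near (4.9, 7.5) before and (5.8, 7.0) after, so it travelled √(0.9² + 0.5²) ≈ 1.0 units.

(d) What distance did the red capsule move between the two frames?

2.6

The red capsule was near (12.0, 5.0) before and (10.4, 7.0) after, so it travelled √(1.6² + 2.0²) ≈ 2.6 units.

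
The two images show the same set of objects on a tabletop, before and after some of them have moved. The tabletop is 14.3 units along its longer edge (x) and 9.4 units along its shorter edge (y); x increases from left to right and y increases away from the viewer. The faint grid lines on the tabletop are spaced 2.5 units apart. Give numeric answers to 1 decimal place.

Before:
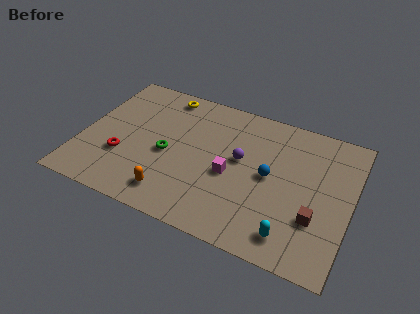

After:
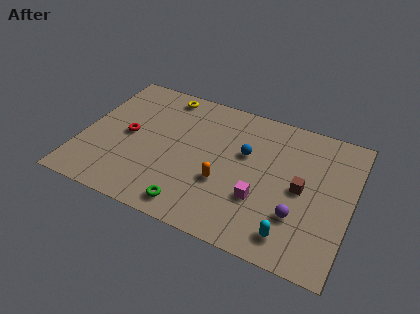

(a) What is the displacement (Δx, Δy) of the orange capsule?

(2.5, 1.8)

The orange capsule started near (5.2, 1.6) and ended near (7.7, 3.4).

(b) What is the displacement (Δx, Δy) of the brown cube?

(-0.9, 1.6)

From the two frames, the brown cube sits at roughly (12.6, 3.0) before and (11.7, 4.6) after.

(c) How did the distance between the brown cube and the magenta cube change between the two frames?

-2.2

They were about 4.7 units apart before and 2.5 after — 2.2 units closer together.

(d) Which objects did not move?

the cyan capsule and the yellow torus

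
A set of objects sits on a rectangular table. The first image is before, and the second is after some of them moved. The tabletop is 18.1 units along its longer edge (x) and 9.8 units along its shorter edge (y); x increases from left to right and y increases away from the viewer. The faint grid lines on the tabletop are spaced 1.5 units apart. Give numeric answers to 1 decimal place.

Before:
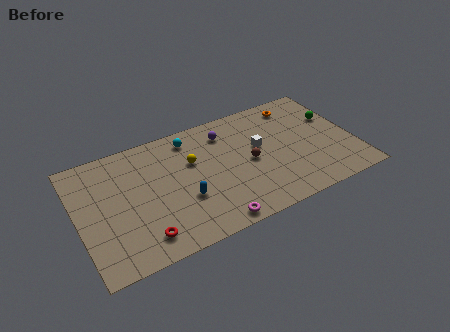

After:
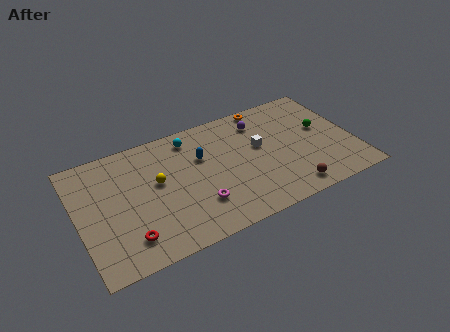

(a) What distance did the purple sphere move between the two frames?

2.3

The purple sphere was near (10.0, 7.8) before and (12.3, 7.8) after, so it travelled √(2.3² + 0.0²) ≈ 2.3 units.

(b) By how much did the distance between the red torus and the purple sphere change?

+2.3

Before: roughly 8.7 units apart; after: 11.0. That's 2.3 units further apart.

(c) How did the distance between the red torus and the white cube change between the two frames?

+0.7

Before: roughly 9.1 units apart; after: 9.8. That's 0.7 units further apart.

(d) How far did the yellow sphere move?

2.5

The yellow sphere moved from about (7.6, 6.3) to (5.2, 5.6), a distance of √(2.4² + 0.7²) ≈ 2.5.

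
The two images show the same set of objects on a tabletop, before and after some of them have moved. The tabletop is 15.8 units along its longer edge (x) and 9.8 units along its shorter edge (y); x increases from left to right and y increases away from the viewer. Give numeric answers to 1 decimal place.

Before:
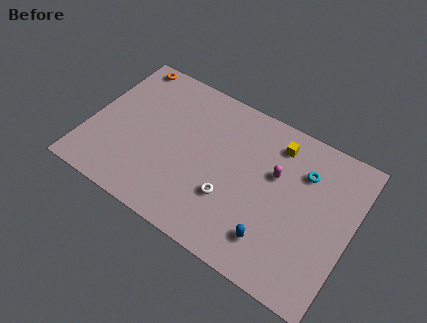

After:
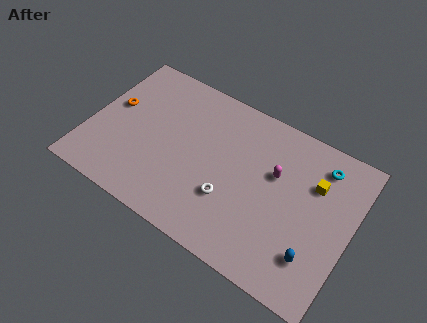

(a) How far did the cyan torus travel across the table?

1.3

The cyan torus was near (12.7, 7.1) before and (13.6, 8.0) after, so it travelled √(0.9² + 0.9²) ≈ 1.3 units.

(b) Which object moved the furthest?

the orange torus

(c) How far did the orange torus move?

3.3

The orange torus was near (1.4, 8.9) before and (1.2, 5.6) after, so it travelled √(0.2² + 3.3²) ≈ 3.3 units.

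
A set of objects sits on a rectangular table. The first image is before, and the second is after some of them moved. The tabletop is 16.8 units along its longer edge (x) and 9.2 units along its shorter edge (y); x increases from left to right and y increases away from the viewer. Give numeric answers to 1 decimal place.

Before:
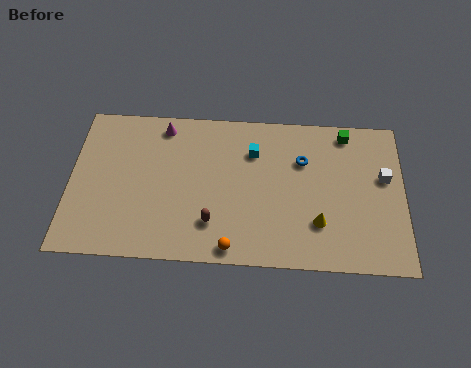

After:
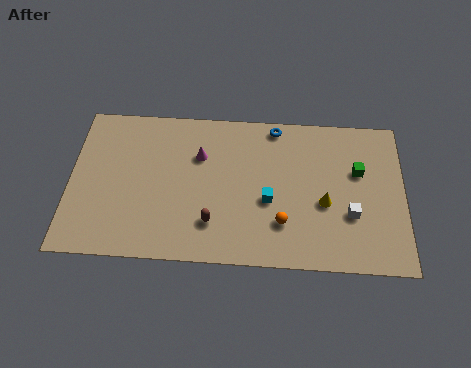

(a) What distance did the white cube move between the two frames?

2.9

The white cube was near (15.8, 5.5) before and (14.1, 3.2) after, so it travelled √(1.7² + 2.3²) ≈ 2.9 units.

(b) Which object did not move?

the brown capsule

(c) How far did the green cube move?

2.4

The green cube was near (13.9, 8.1) before and (14.5, 5.8) after, so it travelled √(0.6² + 2.3²) ≈ 2.4 units.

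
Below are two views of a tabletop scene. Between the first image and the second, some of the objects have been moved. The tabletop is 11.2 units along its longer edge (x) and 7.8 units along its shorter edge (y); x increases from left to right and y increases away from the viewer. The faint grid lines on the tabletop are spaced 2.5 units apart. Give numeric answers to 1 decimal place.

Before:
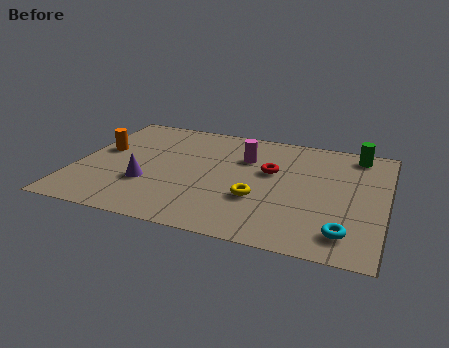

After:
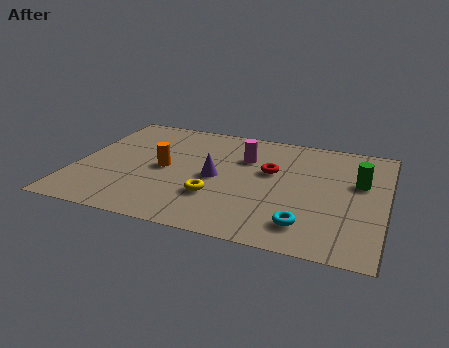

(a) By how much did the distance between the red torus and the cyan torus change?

-0.9

Before: roughly 4.4 units apart; after: 3.5. That's 0.9 units closer together.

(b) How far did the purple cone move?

2.6

From (2.7, 2.6) to (5.1, 3.7), the purple cone covered √(2.4² + 1.1²) ≈ 2.6 units.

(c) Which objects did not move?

the red torus and the magenta cylinder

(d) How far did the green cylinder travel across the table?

2.0

From (10.0, 6.8) to (10.2, 4.8), the green cylinder covered √(0.2² + 2.0²) ≈ 2.0 units.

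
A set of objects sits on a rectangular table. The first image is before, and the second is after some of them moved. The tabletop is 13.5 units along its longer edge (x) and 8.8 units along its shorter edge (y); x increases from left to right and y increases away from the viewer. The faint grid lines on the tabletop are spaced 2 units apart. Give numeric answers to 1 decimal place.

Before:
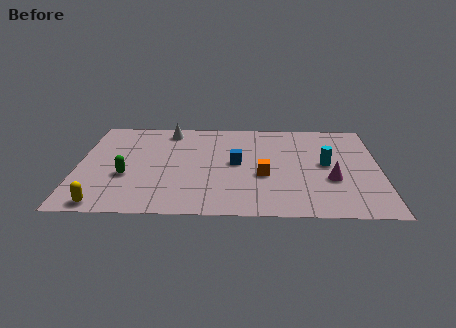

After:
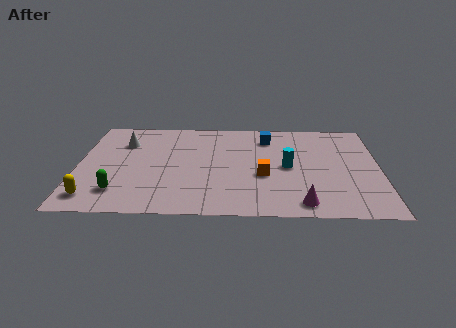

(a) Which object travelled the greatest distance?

the blue cube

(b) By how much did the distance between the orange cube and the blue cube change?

+1.9

Before: roughly 1.6 units apart; after: 3.5. That's 1.9 units further apart.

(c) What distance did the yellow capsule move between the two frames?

0.8

From (1.3, 0.8) to (0.8, 1.4), the yellow capsule covered √(0.5² + 0.6²) ≈ 0.8 units.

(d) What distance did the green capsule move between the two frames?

1.4

The green capsule was near (2.2, 3.3) before and (1.9, 1.9) after, so it travelled √(0.3² + 1.4²) ≈ 1.4 units.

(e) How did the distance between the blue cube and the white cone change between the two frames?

+2.2

The distance was about 4.3 in the first image and 6.5 in the second, so they moved 2.2 units further apart.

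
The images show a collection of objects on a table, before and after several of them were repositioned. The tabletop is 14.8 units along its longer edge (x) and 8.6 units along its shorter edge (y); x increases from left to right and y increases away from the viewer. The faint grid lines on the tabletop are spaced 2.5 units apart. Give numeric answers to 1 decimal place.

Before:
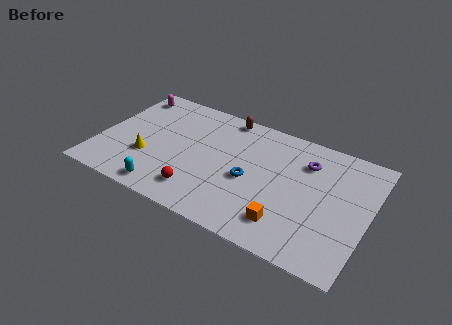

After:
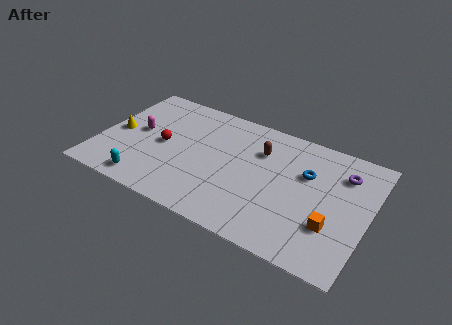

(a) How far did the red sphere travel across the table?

3.5

The red sphere was near (5.9, 1.7) before and (3.5, 4.2) after, so it travelled √(2.4² + 2.5²) ≈ 3.5 units.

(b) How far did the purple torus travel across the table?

2.0

The purple torus was near (11.2, 6.4) before and (13.2, 6.5) after, so it travelled √(2.0² + 0.1²) ≈ 2.0 units.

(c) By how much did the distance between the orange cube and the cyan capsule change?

+3.5

The distance was about 6.6 in the first image and 10.1 in the second, so they moved 3.5 units further apart.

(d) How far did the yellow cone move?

2.2

The yellow cone moved from about (2.8, 2.9) to (0.9, 4.1), a distance of √(1.9² + 1.2²) ≈ 2.2.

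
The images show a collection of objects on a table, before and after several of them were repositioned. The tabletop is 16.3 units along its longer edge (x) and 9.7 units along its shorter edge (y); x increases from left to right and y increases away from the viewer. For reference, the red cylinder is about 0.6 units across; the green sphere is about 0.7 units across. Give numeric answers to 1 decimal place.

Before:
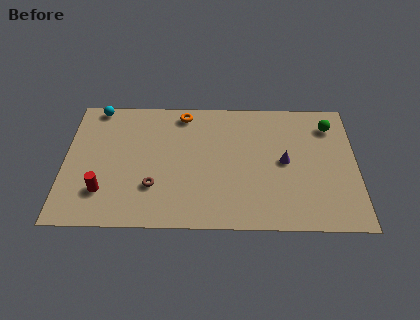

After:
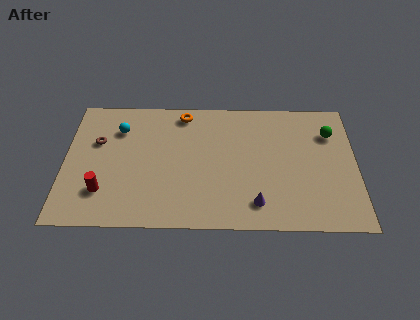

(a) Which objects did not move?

the red cylinder and the orange torus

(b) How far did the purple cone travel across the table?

3.5

The purple cone was near (12.3, 4.9) before and (10.7, 1.8) after, so it travelled √(1.6² + 3.1²) ≈ 3.5 units.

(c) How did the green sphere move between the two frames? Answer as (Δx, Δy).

(0.0, -0.6)

The green sphere started near (14.9, 7.7) and ended near (14.9, 7.1).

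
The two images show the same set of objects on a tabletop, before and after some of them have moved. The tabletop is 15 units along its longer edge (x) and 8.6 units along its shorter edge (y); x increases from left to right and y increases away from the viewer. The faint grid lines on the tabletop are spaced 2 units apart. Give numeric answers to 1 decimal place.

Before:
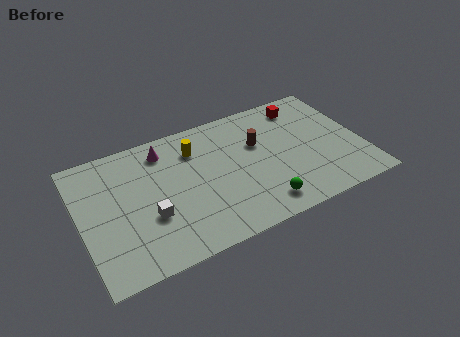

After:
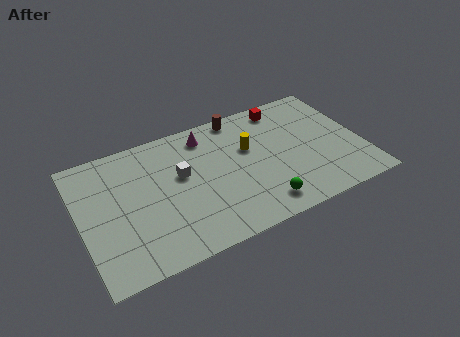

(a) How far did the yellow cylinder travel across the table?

3.0

The yellow cylinder was near (6.3, 6.5) before and (9.1, 5.4) after, so it travelled √(2.8² + 1.1²) ≈ 3.0 units.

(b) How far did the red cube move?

1.0

From (12.3, 7.2) to (11.3, 7.5), the red cube covered √(1.0² + 0.3²) ≈ 1.0 units.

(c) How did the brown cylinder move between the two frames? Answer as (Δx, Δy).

(-0.7, 2.3)

The brown cylinder started near (9.6, 5.5) and ended near (8.9, 7.8).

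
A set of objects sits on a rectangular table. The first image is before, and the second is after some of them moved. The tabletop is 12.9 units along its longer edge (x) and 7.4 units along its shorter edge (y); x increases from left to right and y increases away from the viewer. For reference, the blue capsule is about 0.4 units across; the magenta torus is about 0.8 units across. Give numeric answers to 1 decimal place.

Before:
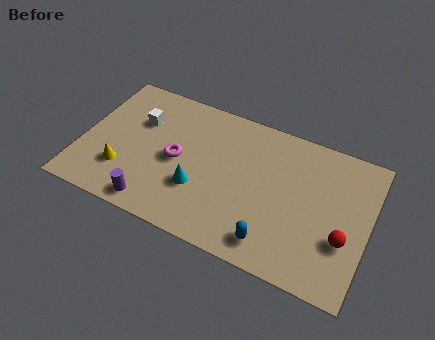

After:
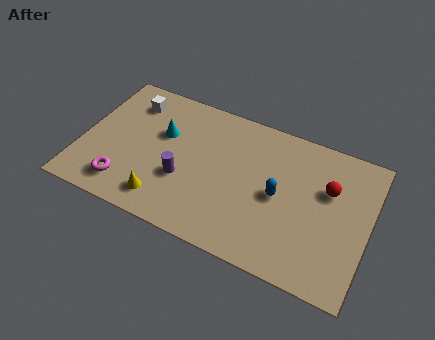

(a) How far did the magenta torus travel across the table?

3.0

From (4.3, 3.6) to (2.2, 1.4), the magenta torus covered √(2.1² + 2.2²) ≈ 3.0 units.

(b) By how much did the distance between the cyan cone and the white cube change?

-1.9

They were about 3.9 units apart before and 2.0 after — 1.9 units closer together.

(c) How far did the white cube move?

1.0

From (2.4, 5.0) to (1.9, 5.9), the white cube covered √(0.5² + 0.9²) ≈ 1.0 units.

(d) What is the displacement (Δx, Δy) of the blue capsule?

(0.0, 2.4)

The blue capsule started near (8.9, 1.2) and ended near (8.9, 3.6).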